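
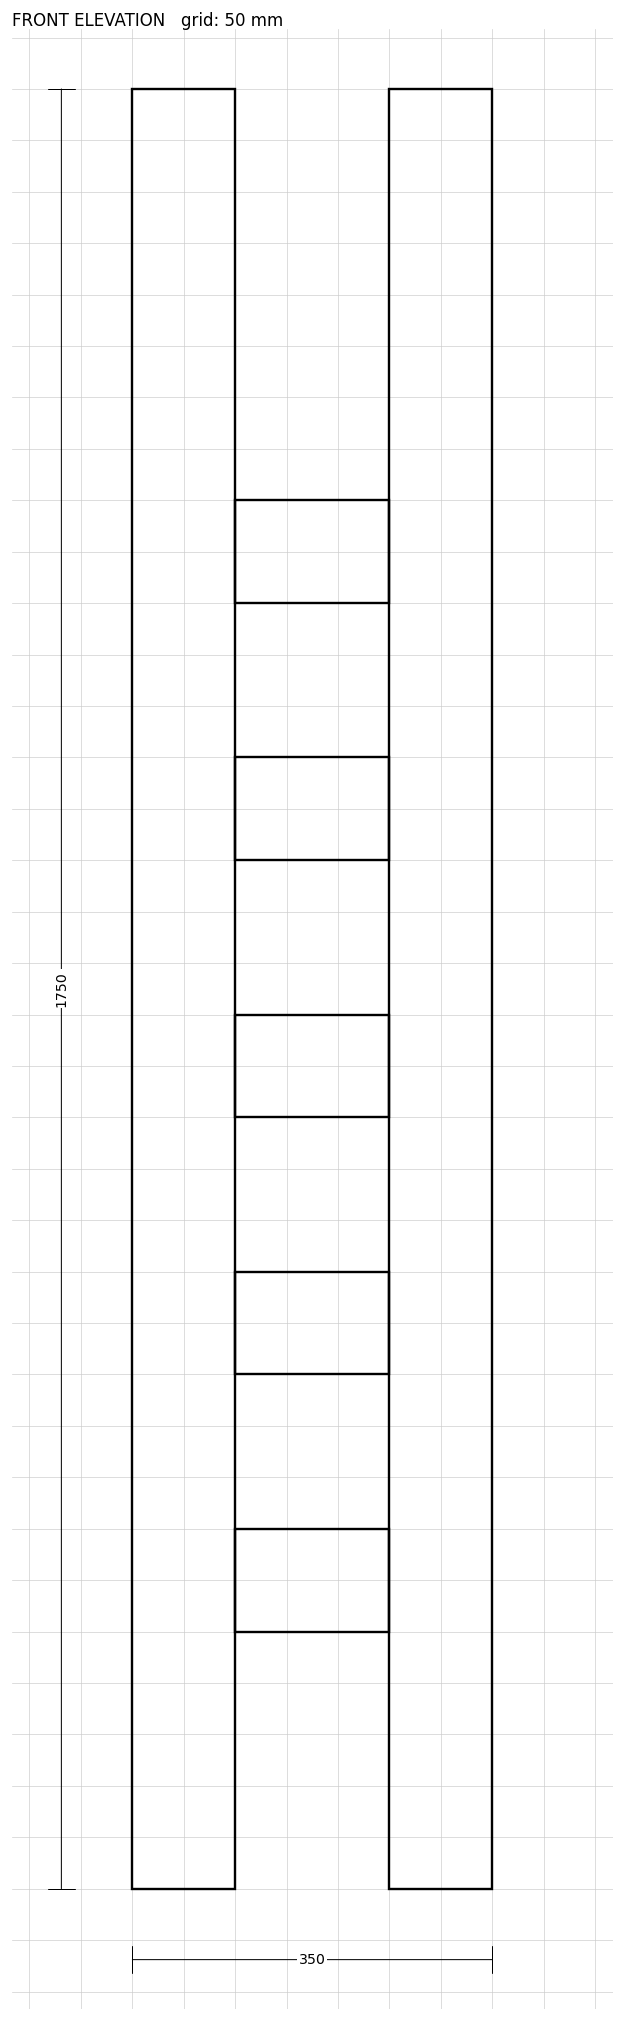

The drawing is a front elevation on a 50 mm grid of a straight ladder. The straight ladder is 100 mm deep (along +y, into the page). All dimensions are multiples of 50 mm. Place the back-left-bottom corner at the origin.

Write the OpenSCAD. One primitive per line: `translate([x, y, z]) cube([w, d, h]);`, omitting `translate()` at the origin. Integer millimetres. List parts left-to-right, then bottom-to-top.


cube([100, 100, 1750]);
translate([100, 0, 250]) cube([150, 100, 100]);
translate([100, 0, 500]) cube([150, 100, 100]);
translate([100, 0, 750]) cube([150, 100, 100]);
translate([100, 0, 1000]) cube([150, 100, 100]);
translate([100, 0, 1250]) cube([150, 100, 100]);
translate([250, 0, 0]) cube([100, 100, 1750]);


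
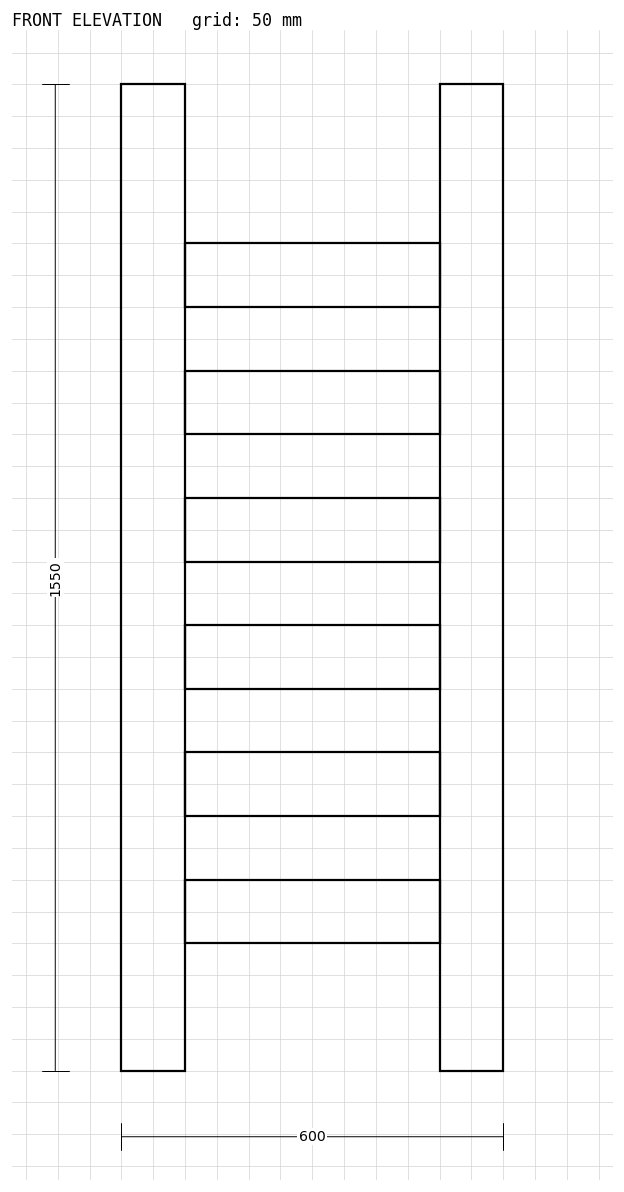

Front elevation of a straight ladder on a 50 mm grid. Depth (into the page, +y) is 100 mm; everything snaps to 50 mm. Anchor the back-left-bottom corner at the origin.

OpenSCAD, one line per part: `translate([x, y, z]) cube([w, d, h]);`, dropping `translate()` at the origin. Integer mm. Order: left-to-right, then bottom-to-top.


cube([100, 100, 1550]);
translate([100, 0, 200]) cube([400, 100, 100]);
translate([100, 0, 400]) cube([400, 100, 100]);
translate([100, 0, 600]) cube([400, 100, 100]);
translate([100, 0, 800]) cube([400, 100, 100]);
translate([100, 0, 1000]) cube([400, 100, 100]);
translate([100, 0, 1200]) cube([400, 100, 100]);
translate([500, 0, 0]) cube([100, 100, 1550]);


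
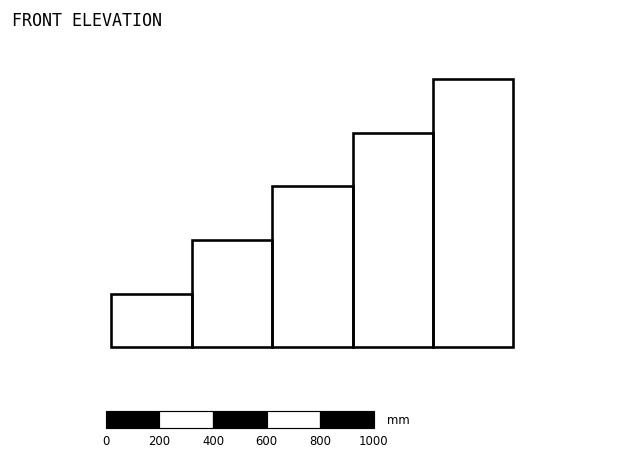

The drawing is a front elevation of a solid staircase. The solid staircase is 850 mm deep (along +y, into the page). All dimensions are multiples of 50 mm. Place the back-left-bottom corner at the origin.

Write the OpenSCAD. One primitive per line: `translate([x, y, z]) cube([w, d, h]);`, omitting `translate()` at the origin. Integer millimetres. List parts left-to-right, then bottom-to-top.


cube([300, 850, 200]);
translate([300, 0, 0]) cube([300, 850, 400]);
translate([600, 0, 0]) cube([300, 850, 600]);
translate([900, 0, 0]) cube([300, 850, 800]);
translate([1200, 0, 0]) cube([300, 850, 1000]);


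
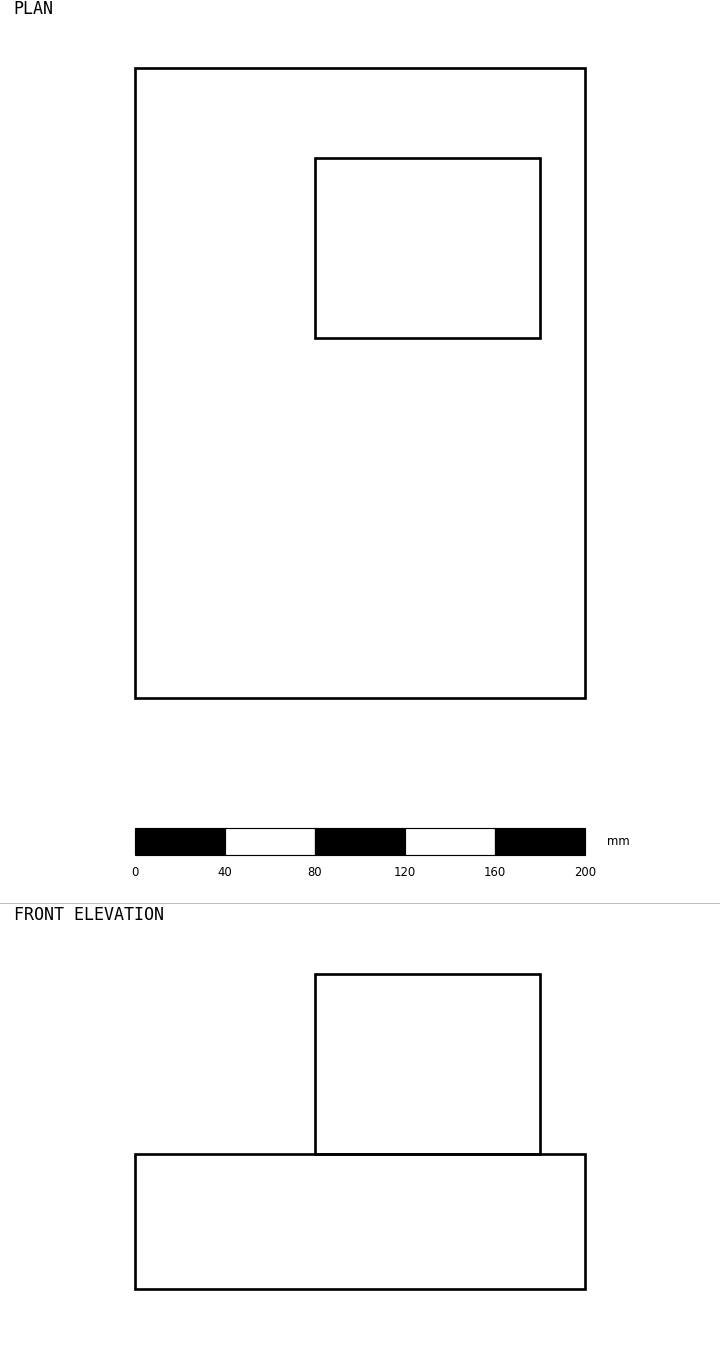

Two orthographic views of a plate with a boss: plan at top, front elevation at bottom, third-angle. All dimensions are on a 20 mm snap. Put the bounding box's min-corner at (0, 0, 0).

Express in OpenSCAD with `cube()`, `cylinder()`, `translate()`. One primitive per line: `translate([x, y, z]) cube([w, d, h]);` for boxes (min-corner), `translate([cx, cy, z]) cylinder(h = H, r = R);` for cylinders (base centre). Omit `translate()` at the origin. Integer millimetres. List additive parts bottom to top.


cube([200, 280, 60]);
translate([80, 160, 60]) cube([100, 80, 80]);


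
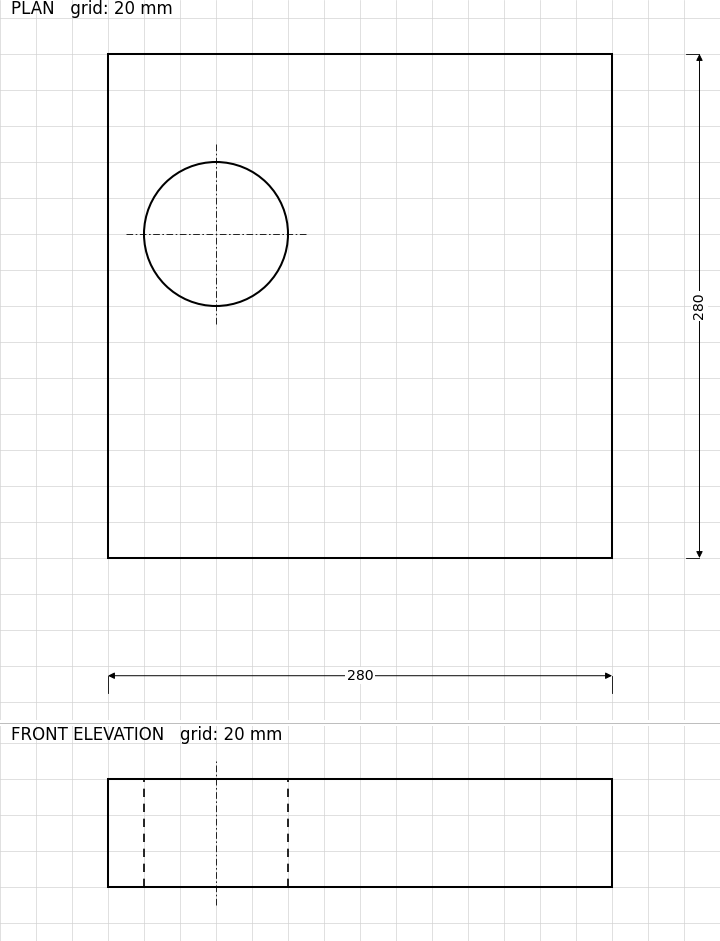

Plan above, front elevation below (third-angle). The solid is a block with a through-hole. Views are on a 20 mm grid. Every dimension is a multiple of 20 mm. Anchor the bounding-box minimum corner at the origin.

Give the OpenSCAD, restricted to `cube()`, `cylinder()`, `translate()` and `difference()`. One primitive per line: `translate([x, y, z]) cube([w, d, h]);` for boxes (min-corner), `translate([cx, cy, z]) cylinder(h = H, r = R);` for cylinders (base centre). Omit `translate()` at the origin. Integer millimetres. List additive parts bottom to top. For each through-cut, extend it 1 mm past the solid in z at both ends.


difference() {
  cube([280, 280, 60]);
  translate([60, 180, -1]) cylinder(h = 62, r = 40);
}


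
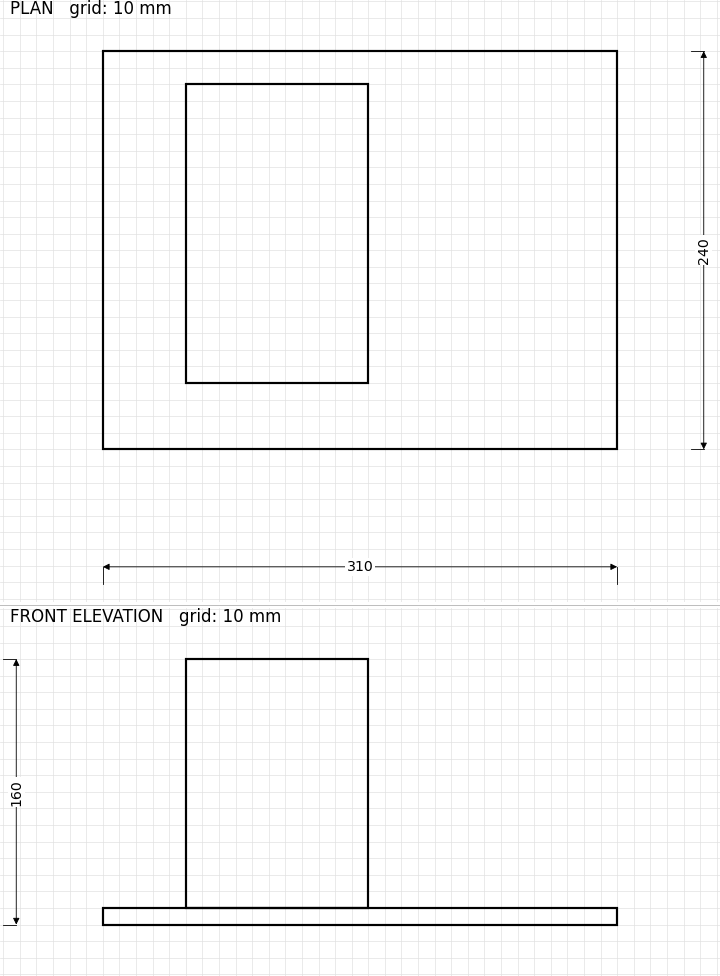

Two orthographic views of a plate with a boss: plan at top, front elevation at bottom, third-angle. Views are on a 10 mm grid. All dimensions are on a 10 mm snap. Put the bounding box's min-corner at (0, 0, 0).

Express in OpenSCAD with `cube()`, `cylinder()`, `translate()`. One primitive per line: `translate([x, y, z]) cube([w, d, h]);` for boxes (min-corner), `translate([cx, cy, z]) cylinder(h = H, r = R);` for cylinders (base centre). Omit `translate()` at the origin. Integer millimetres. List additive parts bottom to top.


cube([310, 240, 10]);
translate([50, 40, 10]) cube([110, 180, 150]);


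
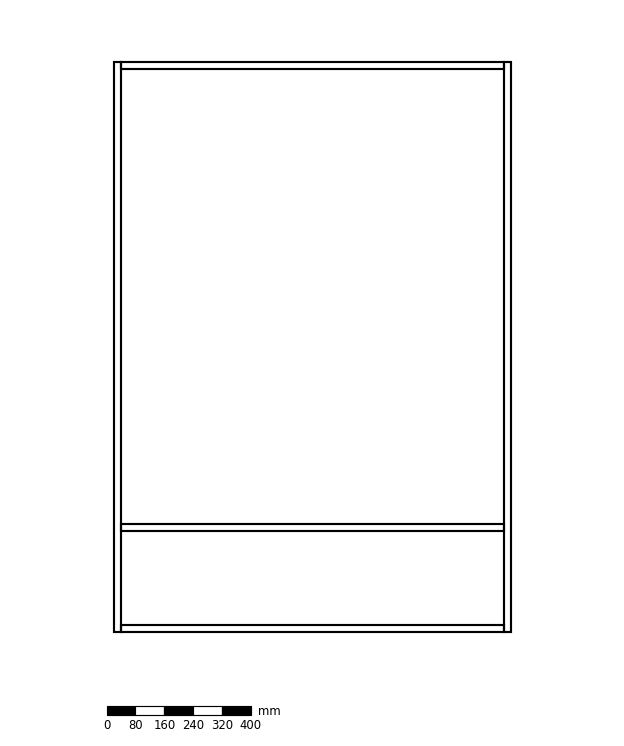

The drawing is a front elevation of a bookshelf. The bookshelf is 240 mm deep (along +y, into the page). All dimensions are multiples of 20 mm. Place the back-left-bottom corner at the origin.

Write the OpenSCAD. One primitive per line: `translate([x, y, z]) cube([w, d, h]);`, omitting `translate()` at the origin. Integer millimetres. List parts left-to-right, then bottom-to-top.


cube([20, 240, 1580]);
translate([20, 0, 0]) cube([1060, 240, 20]);
translate([20, 0, 280]) cube([1060, 240, 20]);
translate([20, 0, 1560]) cube([1060, 240, 20]);
translate([1080, 0, 0]) cube([20, 240, 1580]);


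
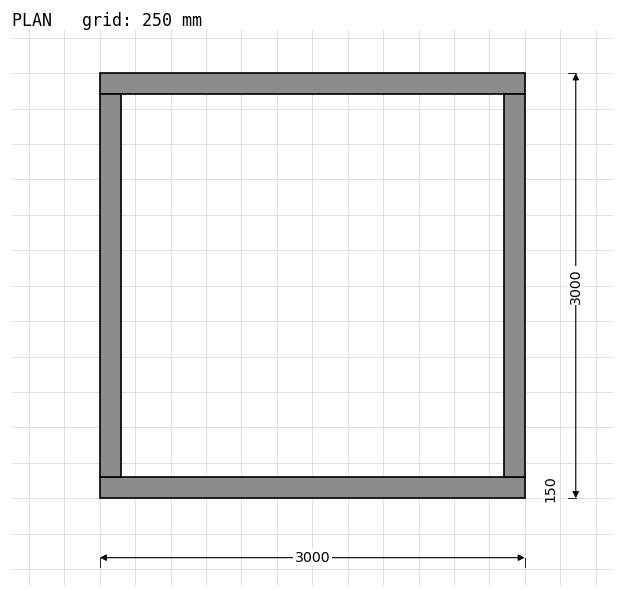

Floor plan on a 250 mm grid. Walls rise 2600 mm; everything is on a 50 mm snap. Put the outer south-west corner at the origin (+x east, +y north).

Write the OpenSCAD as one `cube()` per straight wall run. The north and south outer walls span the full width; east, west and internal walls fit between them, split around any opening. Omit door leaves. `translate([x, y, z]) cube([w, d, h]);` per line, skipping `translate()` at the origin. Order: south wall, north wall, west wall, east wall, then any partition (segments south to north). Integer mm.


cube([3000, 150, 2600]);
translate([0, 2850, 0]) cube([3000, 150, 2600]);
translate([0, 150, 0]) cube([150, 2700, 2600]);
translate([2850, 150, 0]) cube([150, 2700, 2600]);


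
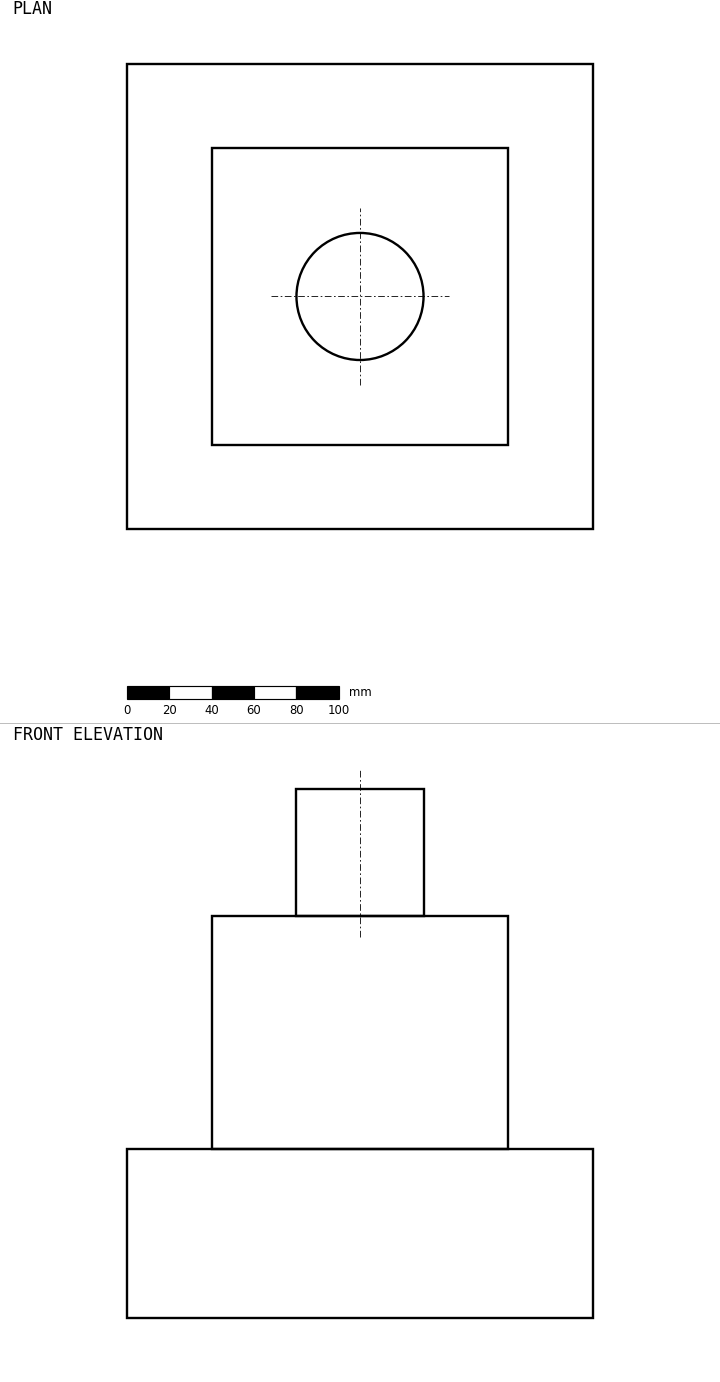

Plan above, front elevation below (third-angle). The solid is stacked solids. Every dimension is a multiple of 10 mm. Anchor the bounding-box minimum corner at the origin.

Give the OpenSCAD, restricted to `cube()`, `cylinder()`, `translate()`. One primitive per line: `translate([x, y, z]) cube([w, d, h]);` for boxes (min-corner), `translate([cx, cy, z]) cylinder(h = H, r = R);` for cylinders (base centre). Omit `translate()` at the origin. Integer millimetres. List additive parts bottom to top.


cube([220, 220, 80]);
translate([40, 40, 80]) cube([140, 140, 110]);
translate([110, 110, 190]) cylinder(h = 60, r = 30);


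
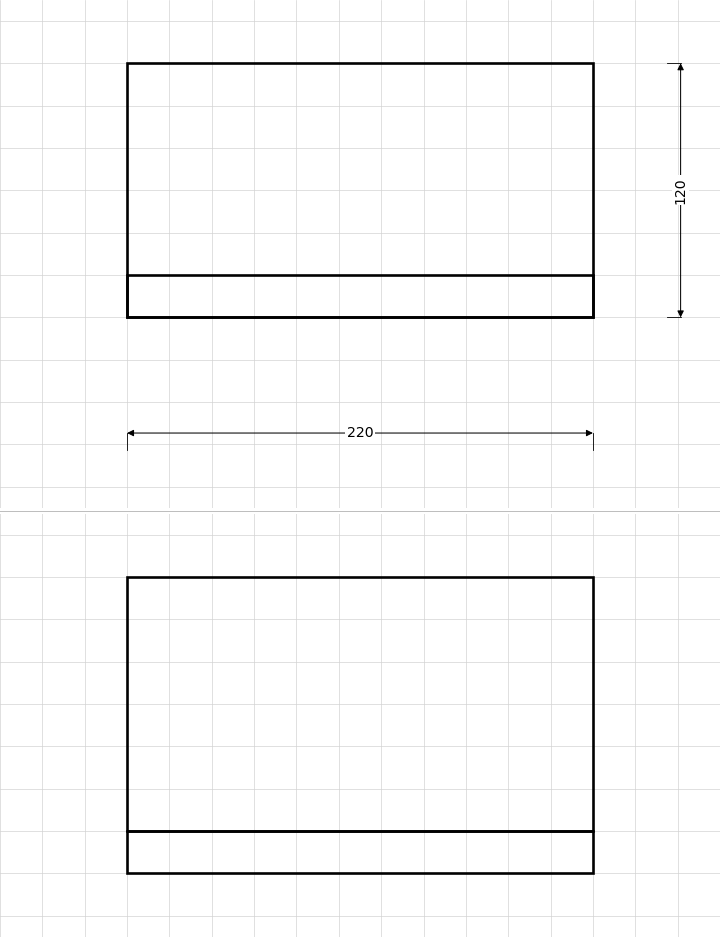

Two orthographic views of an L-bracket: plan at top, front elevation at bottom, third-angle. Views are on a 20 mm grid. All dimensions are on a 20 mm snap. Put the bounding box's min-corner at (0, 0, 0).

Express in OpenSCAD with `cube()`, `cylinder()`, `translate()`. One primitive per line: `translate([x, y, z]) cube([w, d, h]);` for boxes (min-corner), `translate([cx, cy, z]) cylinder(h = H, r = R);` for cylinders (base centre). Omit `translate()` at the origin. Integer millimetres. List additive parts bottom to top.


cube([220, 120, 20]);
translate([0, 0, 20]) cube([220, 20, 120]);


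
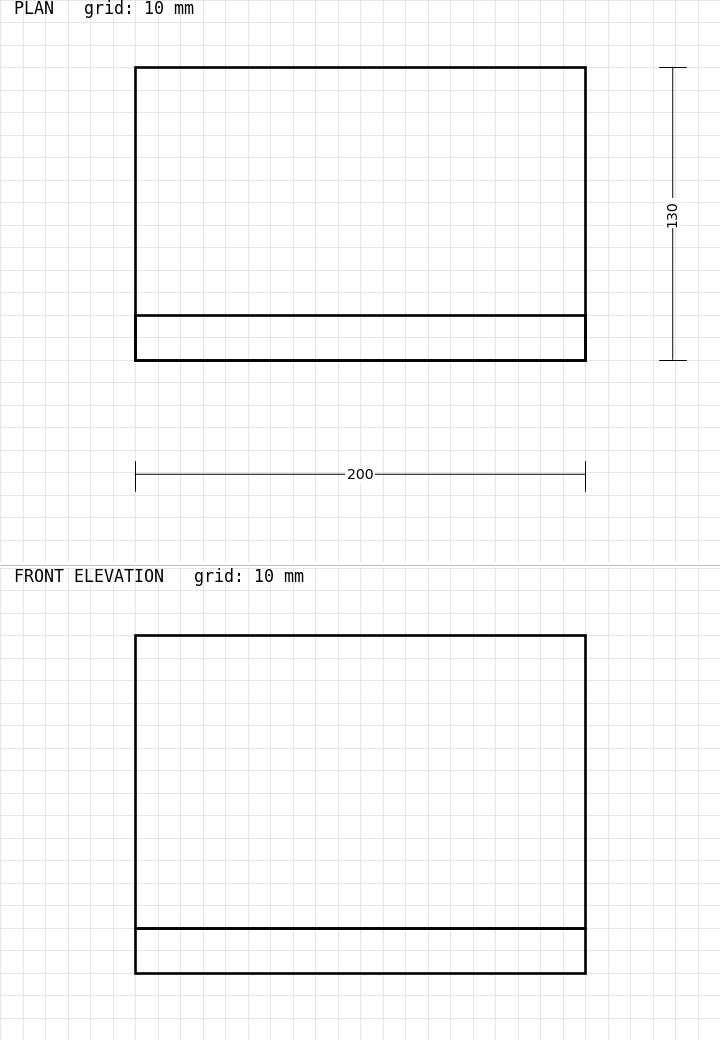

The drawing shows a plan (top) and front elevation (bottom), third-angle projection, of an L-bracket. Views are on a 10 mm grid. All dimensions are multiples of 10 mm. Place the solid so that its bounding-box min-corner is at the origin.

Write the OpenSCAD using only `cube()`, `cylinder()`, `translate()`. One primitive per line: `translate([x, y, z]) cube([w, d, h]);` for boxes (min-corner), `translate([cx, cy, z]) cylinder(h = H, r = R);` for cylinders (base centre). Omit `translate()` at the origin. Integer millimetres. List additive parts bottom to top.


cube([200, 130, 20]);
translate([0, 0, 20]) cube([200, 20, 130]);


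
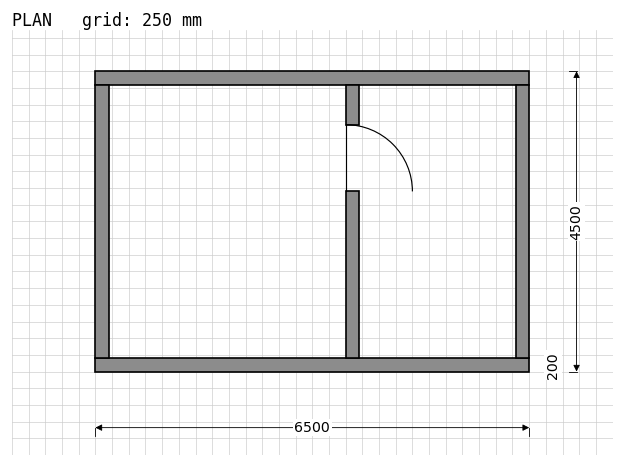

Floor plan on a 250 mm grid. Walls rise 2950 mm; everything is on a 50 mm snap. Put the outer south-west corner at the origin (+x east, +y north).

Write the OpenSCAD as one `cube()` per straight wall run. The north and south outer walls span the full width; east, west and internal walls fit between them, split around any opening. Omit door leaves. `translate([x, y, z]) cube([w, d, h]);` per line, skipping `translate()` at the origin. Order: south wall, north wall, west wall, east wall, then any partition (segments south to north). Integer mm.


cube([6500, 200, 2950]);
translate([0, 4300, 0]) cube([6500, 200, 2950]);
translate([0, 200, 0]) cube([200, 4100, 2950]);
translate([6300, 200, 0]) cube([200, 4100, 2950]);
translate([3750, 200, 0]) cube([200, 2500, 2950]);
translate([3750, 3700, 0]) cube([200, 600, 2950]);


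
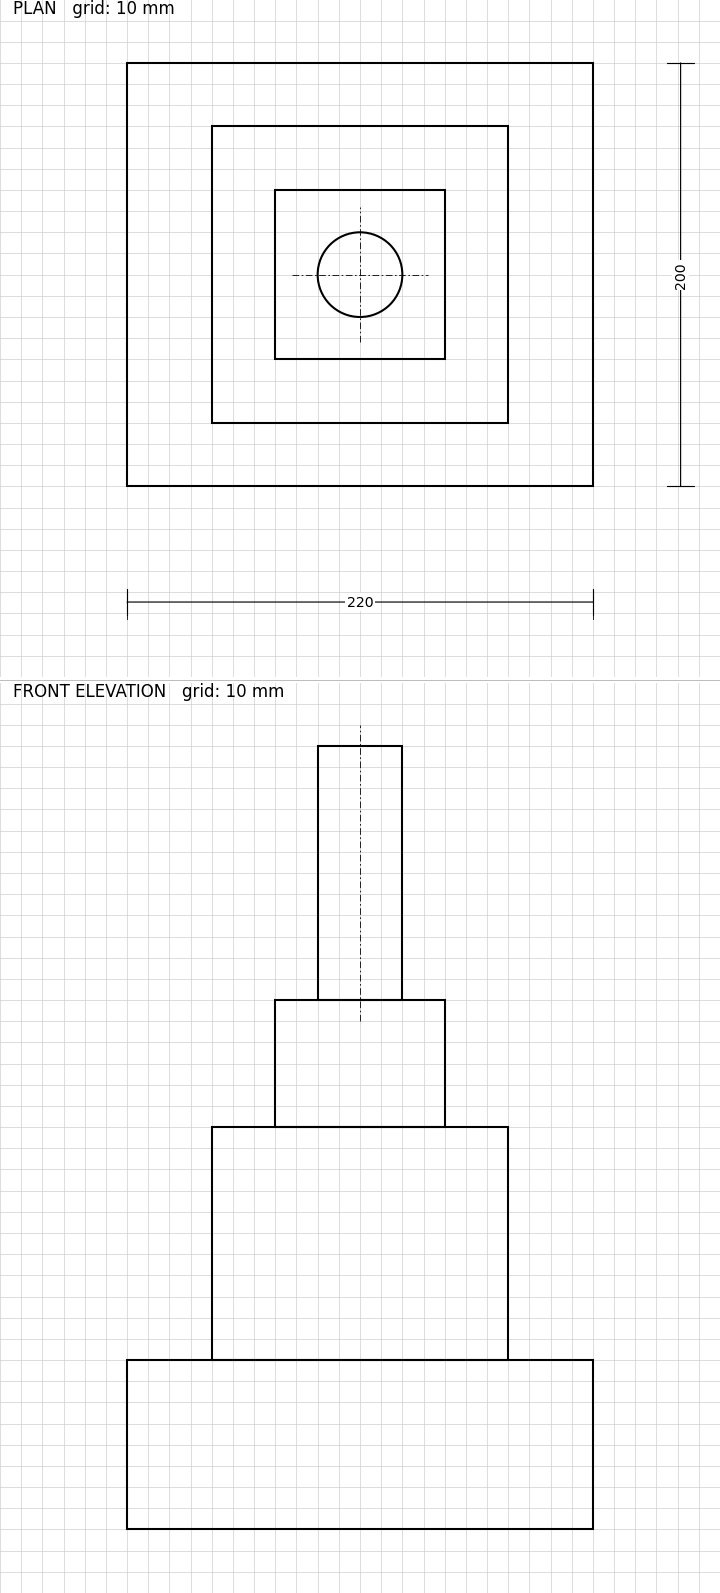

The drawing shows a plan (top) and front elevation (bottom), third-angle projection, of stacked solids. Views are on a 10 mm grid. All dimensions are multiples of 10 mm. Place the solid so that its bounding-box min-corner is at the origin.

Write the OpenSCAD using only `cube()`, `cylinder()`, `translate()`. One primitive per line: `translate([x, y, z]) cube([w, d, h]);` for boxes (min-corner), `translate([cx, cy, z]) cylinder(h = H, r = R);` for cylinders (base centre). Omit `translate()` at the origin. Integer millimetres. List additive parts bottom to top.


cube([220, 200, 80]);
translate([40, 30, 80]) cube([140, 140, 110]);
translate([70, 60, 190]) cube([80, 80, 60]);
translate([110, 100, 250]) cylinder(h = 120, r = 20);


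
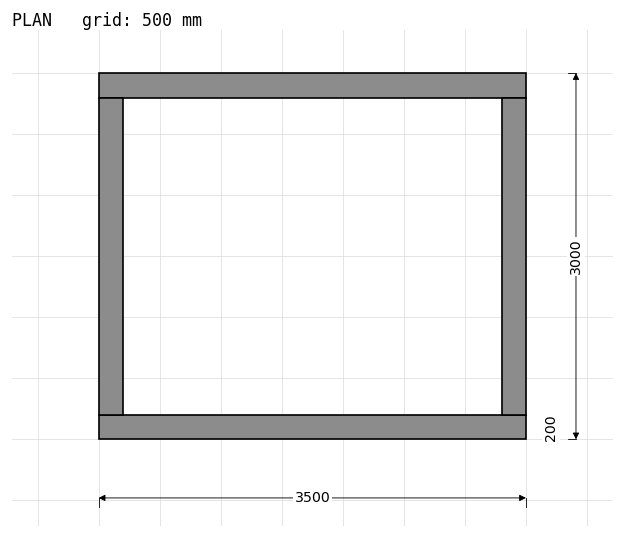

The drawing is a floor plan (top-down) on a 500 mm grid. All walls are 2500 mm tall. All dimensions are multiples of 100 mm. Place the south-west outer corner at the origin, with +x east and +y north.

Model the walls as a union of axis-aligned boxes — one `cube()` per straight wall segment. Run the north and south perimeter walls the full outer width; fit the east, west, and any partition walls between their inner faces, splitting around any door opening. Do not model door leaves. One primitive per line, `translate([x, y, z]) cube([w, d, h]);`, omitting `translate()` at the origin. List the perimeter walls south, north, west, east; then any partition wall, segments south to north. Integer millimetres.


cube([3500, 200, 2500]);
translate([0, 2800, 0]) cube([3500, 200, 2500]);
translate([0, 200, 0]) cube([200, 2600, 2500]);
translate([3300, 200, 0]) cube([200, 2600, 2500]);


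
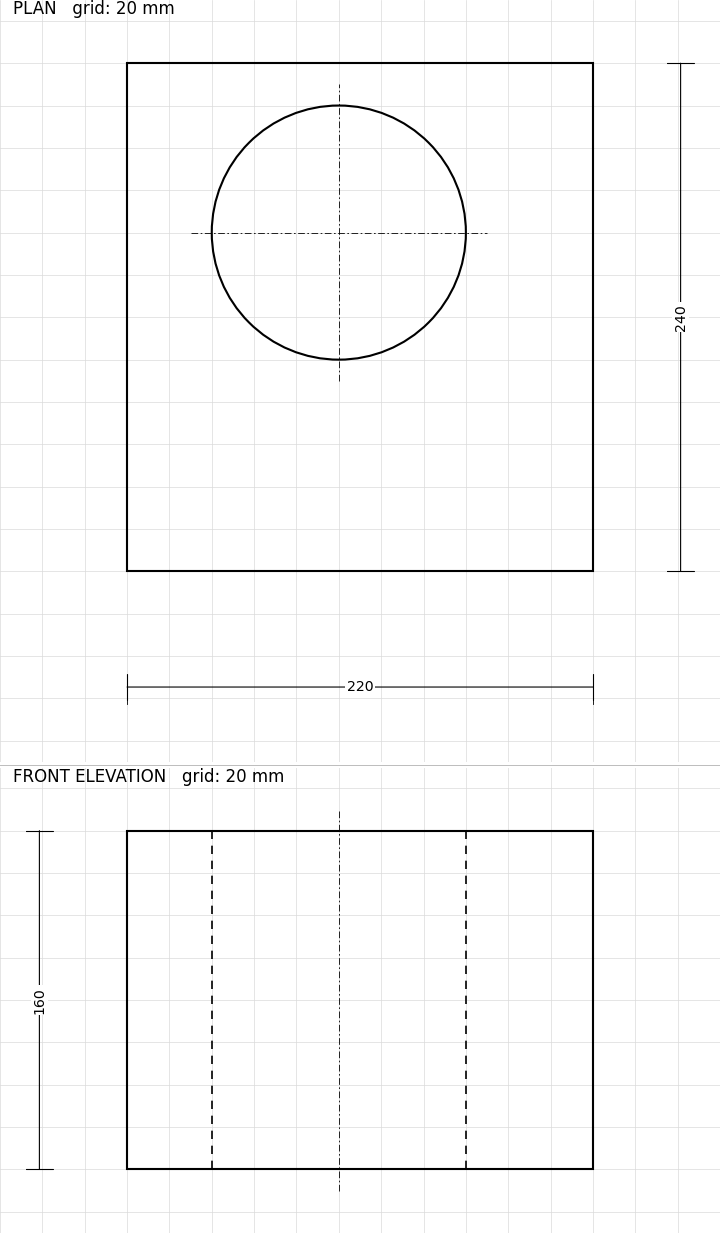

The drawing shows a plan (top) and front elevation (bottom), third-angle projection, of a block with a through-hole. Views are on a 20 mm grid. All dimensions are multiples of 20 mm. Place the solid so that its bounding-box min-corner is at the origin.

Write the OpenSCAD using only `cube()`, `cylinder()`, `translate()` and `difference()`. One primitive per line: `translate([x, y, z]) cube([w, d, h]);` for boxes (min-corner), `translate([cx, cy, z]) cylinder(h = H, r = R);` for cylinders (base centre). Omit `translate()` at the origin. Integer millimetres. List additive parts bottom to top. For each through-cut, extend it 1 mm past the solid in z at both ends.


difference() {
  cube([220, 240, 160]);
  translate([100, 160, -1]) cylinder(h = 162, r = 60);
}


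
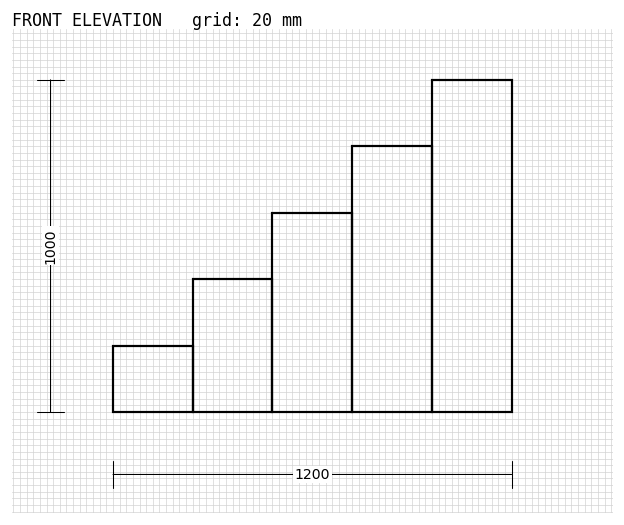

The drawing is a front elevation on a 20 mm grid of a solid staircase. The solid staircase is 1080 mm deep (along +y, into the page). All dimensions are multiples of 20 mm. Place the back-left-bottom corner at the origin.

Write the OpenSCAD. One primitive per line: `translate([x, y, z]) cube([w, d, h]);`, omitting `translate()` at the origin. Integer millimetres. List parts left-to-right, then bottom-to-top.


cube([240, 1080, 200]);
translate([240, 0, 0]) cube([240, 1080, 400]);
translate([480, 0, 0]) cube([240, 1080, 600]);
translate([720, 0, 0]) cube([240, 1080, 800]);
translate([960, 0, 0]) cube([240, 1080, 1000]);


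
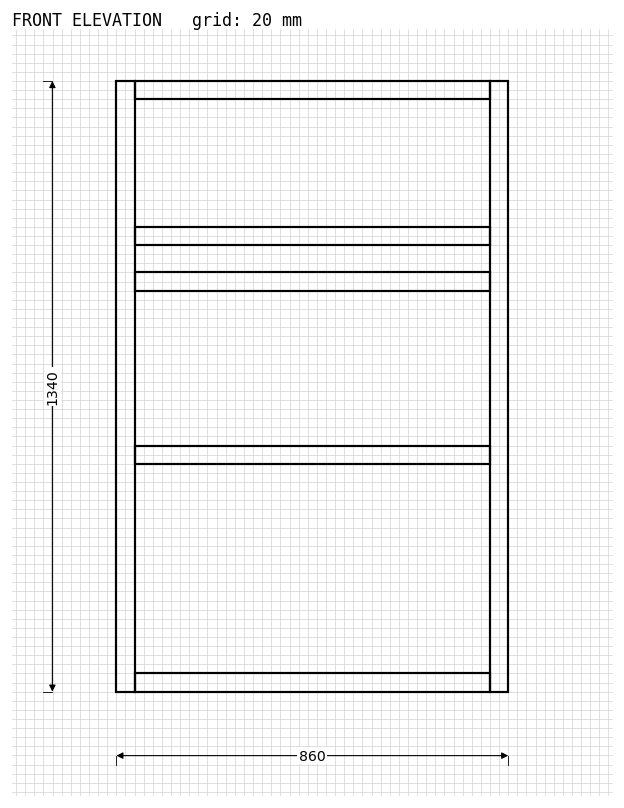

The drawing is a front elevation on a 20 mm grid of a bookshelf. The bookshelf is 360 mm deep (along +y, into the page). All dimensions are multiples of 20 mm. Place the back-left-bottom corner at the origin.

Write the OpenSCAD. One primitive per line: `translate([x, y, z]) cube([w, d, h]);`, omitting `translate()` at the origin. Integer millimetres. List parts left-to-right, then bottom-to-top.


cube([40, 360, 1340]);
translate([40, 0, 0]) cube([780, 360, 40]);
translate([40, 0, 500]) cube([780, 360, 40]);
translate([40, 0, 880]) cube([780, 360, 40]);
translate([40, 0, 980]) cube([780, 360, 40]);
translate([40, 0, 1300]) cube([780, 360, 40]);
translate([820, 0, 0]) cube([40, 360, 1340]);


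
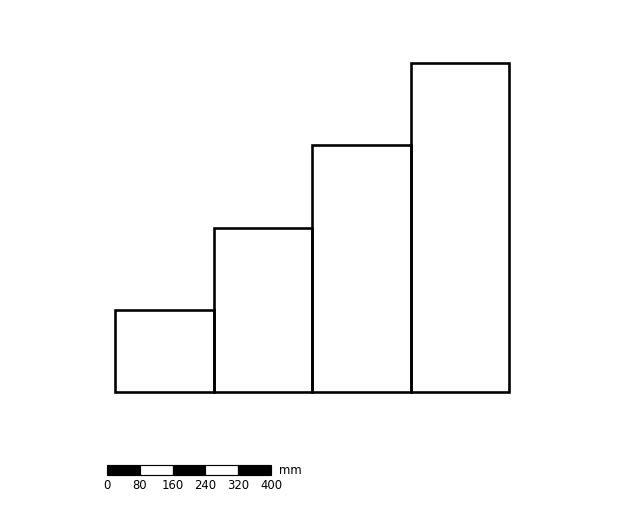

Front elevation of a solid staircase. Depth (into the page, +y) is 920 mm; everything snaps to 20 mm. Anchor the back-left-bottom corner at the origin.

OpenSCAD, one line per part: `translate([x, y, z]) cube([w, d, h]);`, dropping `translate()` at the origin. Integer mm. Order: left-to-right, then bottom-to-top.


cube([240, 920, 200]);
translate([240, 0, 0]) cube([240, 920, 400]);
translate([480, 0, 0]) cube([240, 920, 600]);
translate([720, 0, 0]) cube([240, 920, 800]);


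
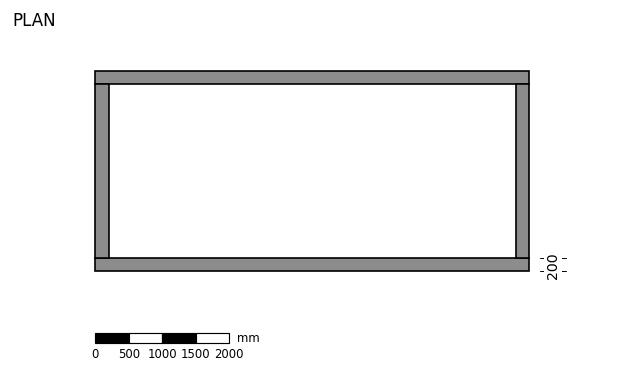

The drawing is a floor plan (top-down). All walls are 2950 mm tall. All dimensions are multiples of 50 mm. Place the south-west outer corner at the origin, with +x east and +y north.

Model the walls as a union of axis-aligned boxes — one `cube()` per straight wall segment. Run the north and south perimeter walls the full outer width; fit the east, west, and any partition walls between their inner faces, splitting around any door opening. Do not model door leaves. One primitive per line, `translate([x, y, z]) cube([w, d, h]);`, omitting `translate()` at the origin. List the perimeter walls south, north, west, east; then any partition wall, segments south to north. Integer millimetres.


cube([6500, 200, 2950]);
translate([0, 2800, 0]) cube([6500, 200, 2950]);
translate([0, 200, 0]) cube([200, 2600, 2950]);
translate([6300, 200, 0]) cube([200, 2600, 2950]);


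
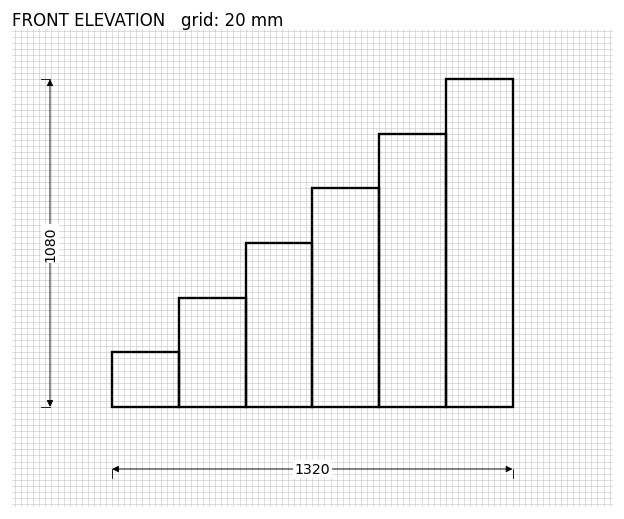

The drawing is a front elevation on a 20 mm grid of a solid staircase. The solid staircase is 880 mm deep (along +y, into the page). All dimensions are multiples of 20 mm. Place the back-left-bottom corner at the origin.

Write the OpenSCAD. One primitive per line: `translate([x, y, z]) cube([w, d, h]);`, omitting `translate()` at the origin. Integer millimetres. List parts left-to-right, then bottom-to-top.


cube([220, 880, 180]);
translate([220, 0, 0]) cube([220, 880, 360]);
translate([440, 0, 0]) cube([220, 880, 540]);
translate([660, 0, 0]) cube([220, 880, 720]);
translate([880, 0, 0]) cube([220, 880, 900]);
translate([1100, 0, 0]) cube([220, 880, 1080]);


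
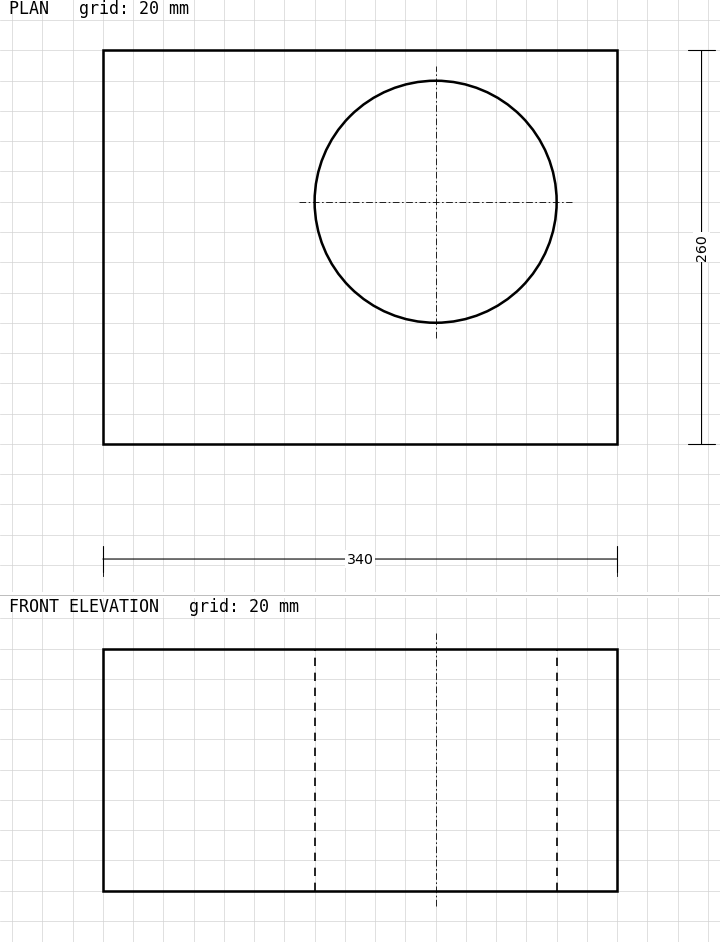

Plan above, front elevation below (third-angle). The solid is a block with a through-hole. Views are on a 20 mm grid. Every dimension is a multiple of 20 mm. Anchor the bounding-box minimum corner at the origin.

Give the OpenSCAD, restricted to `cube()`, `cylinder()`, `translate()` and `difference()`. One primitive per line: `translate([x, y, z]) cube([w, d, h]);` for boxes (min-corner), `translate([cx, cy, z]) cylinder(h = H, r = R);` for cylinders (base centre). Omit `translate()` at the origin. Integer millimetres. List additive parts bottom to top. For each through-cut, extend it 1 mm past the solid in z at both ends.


difference() {
  cube([340, 260, 160]);
  translate([220, 160, -1]) cylinder(h = 162, r = 80);
}


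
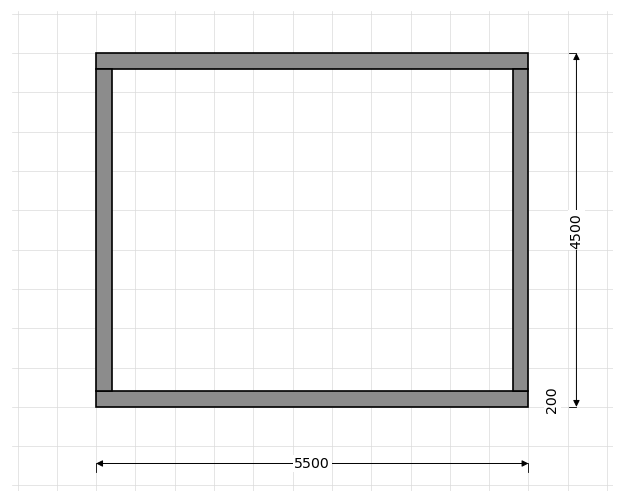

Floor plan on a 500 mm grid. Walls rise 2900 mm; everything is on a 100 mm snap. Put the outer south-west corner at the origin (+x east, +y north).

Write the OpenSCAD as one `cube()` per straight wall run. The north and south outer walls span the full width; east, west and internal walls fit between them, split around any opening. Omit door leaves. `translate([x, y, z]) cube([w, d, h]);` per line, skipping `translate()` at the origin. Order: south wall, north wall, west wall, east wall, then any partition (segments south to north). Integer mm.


cube([5500, 200, 2900]);
translate([0, 4300, 0]) cube([5500, 200, 2900]);
translate([0, 200, 0]) cube([200, 4100, 2900]);
translate([5300, 200, 0]) cube([200, 4100, 2900]);


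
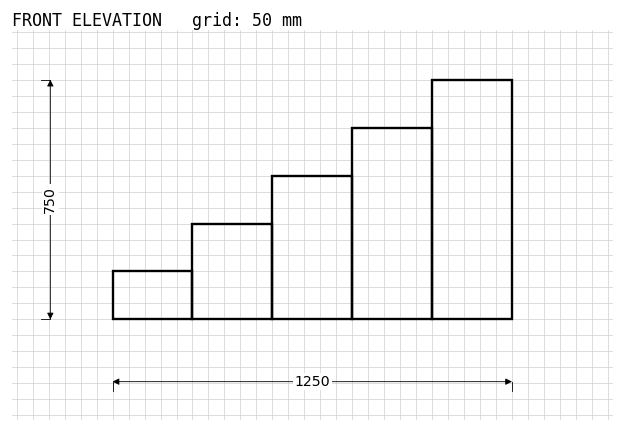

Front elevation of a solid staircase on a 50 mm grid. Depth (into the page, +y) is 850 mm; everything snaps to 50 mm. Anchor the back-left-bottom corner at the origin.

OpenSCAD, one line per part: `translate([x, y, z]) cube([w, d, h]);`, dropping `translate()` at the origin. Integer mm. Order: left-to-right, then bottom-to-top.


cube([250, 850, 150]);
translate([250, 0, 0]) cube([250, 850, 300]);
translate([500, 0, 0]) cube([250, 850, 450]);
translate([750, 0, 0]) cube([250, 850, 600]);
translate([1000, 0, 0]) cube([250, 850, 750]);


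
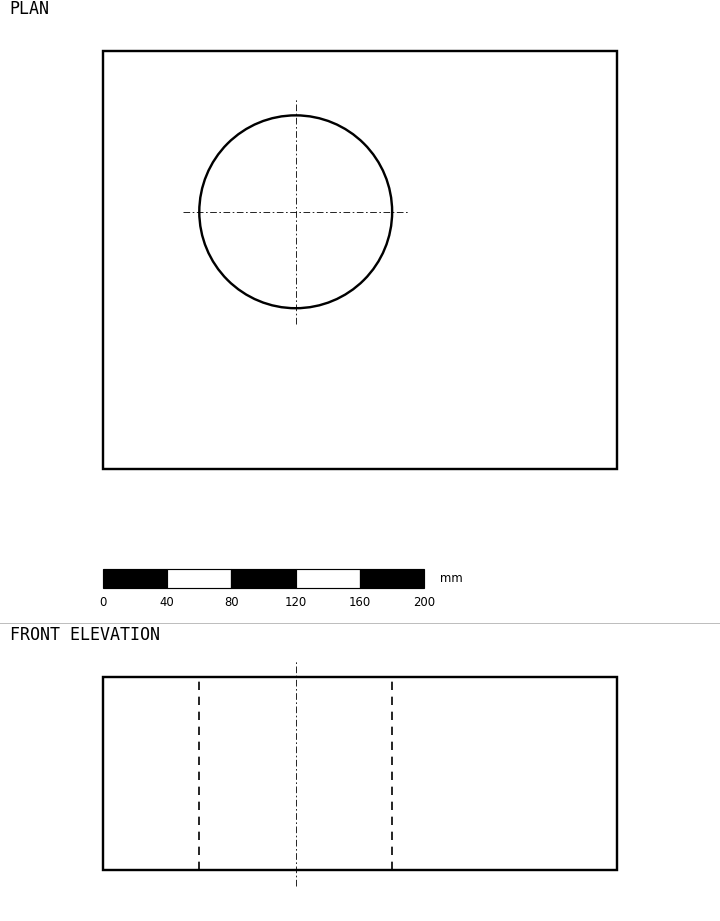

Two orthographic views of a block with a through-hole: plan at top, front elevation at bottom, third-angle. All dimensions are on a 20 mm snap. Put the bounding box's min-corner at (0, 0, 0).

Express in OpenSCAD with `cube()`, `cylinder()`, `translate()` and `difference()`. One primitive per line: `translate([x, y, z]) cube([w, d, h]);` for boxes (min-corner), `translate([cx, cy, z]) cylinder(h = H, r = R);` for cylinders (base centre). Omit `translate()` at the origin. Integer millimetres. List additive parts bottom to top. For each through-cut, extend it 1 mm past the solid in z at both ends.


difference() {
  cube([320, 260, 120]);
  translate([120, 160, -1]) cylinder(h = 122, r = 60);
}


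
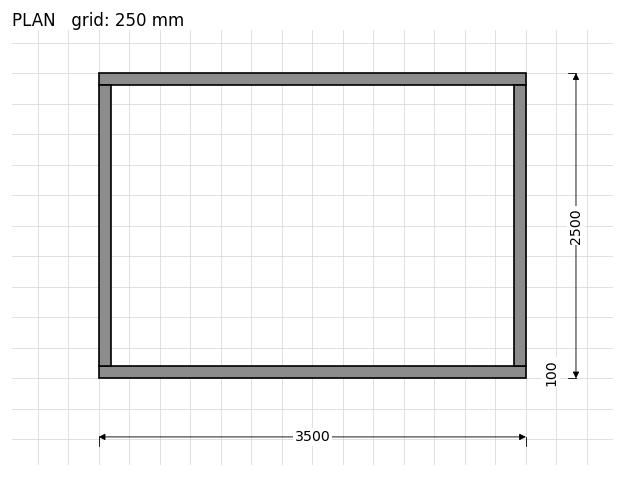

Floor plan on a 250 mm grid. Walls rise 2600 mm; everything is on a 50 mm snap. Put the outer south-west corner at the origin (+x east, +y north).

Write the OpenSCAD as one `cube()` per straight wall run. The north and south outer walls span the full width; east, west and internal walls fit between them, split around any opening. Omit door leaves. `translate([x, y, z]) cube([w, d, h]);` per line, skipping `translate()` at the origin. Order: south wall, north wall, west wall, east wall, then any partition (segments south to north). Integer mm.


cube([3500, 100, 2600]);
translate([0, 2400, 0]) cube([3500, 100, 2600]);
translate([0, 100, 0]) cube([100, 2300, 2600]);
translate([3400, 100, 0]) cube([100, 2300, 2600]);


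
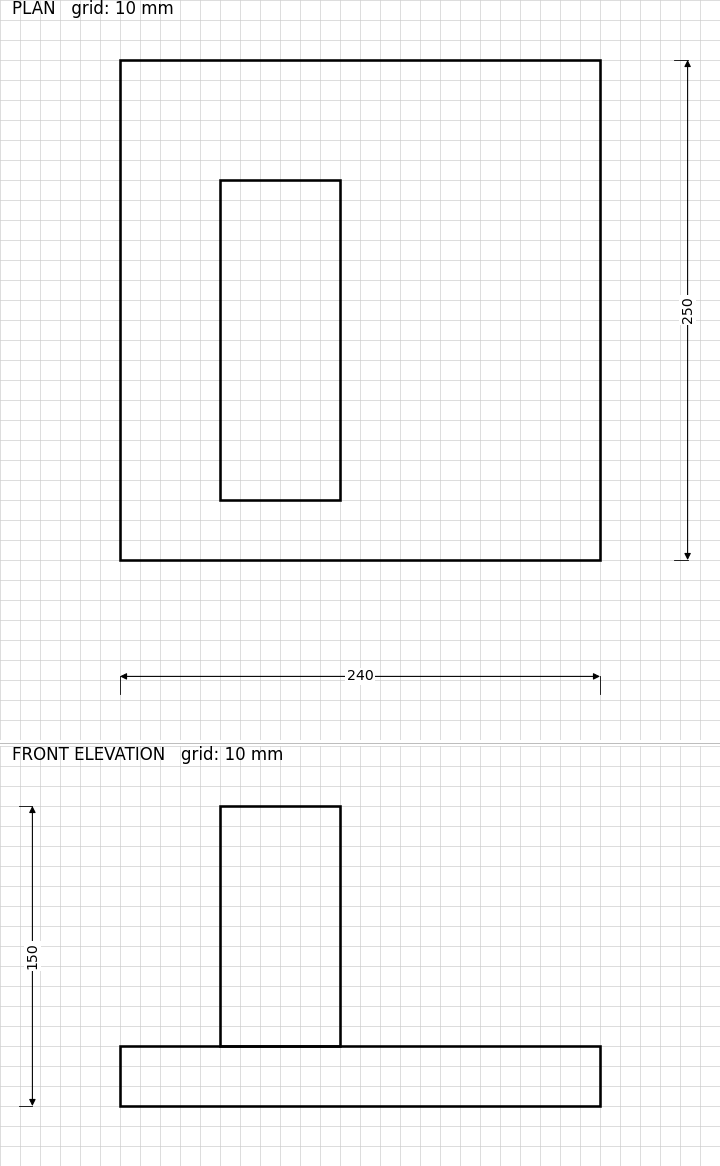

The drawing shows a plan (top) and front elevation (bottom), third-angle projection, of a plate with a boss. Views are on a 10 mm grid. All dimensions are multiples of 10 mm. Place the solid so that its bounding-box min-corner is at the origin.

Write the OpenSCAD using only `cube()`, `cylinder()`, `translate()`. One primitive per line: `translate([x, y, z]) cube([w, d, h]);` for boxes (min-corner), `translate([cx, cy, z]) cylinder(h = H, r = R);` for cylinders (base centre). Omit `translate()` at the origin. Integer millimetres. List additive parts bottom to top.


cube([240, 250, 30]);
translate([50, 30, 30]) cube([60, 160, 120]);


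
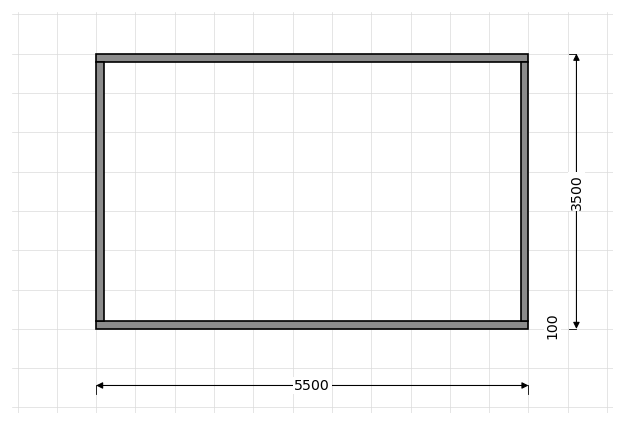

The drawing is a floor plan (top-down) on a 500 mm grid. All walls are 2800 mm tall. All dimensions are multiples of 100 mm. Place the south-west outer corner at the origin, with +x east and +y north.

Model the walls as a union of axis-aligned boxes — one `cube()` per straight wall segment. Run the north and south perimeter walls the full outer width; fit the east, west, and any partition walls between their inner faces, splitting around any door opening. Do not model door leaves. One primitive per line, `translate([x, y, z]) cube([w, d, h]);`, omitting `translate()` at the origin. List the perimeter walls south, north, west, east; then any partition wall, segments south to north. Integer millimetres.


cube([5500, 100, 2800]);
translate([0, 3400, 0]) cube([5500, 100, 2800]);
translate([0, 100, 0]) cube([100, 3300, 2800]);
translate([5400, 100, 0]) cube([100, 3300, 2800]);


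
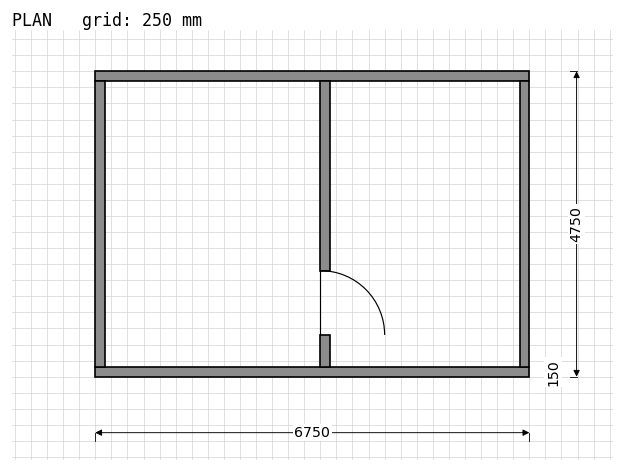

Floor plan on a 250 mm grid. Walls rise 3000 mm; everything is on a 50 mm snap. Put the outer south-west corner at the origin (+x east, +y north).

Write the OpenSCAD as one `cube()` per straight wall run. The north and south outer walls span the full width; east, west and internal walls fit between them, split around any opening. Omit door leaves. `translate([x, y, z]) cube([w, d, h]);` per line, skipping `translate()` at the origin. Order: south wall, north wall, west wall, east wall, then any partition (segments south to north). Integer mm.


cube([6750, 150, 3000]);
translate([0, 4600, 0]) cube([6750, 150, 3000]);
translate([0, 150, 0]) cube([150, 4450, 3000]);
translate([6600, 150, 0]) cube([150, 4450, 3000]);
translate([3500, 150, 0]) cube([150, 500, 3000]);
translate([3500, 1650, 0]) cube([150, 2950, 3000]);


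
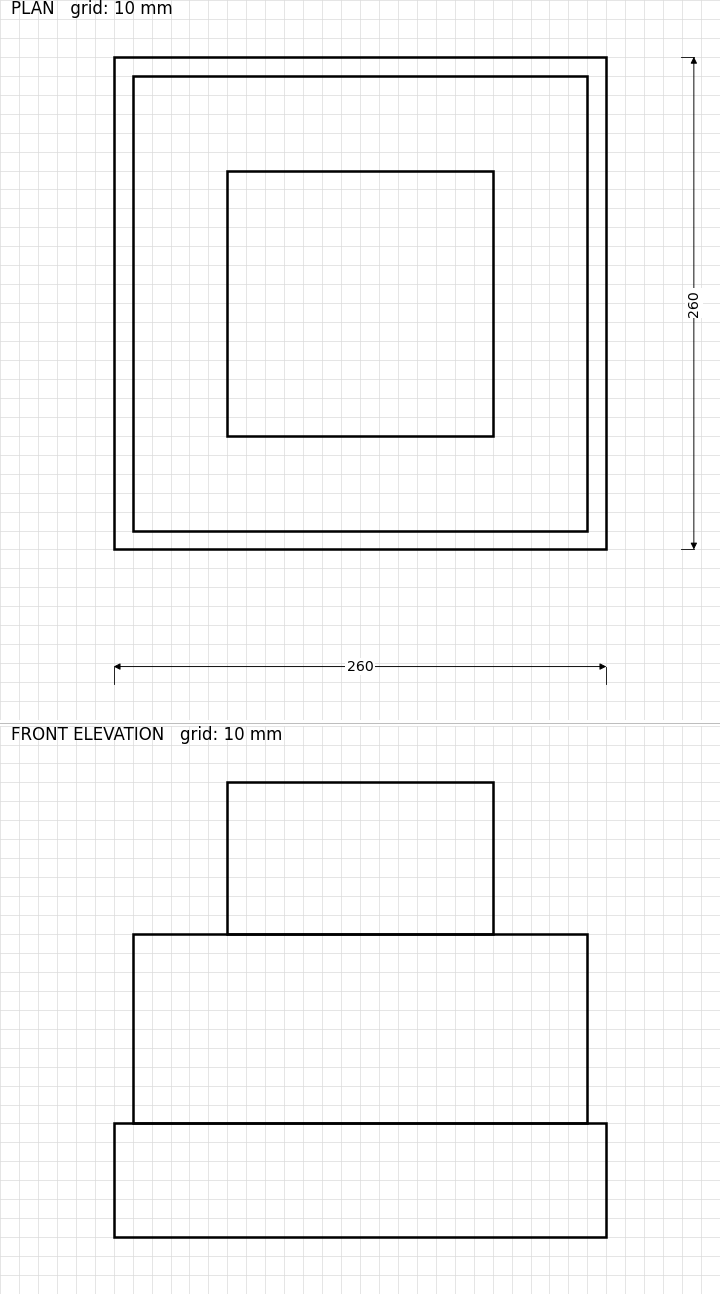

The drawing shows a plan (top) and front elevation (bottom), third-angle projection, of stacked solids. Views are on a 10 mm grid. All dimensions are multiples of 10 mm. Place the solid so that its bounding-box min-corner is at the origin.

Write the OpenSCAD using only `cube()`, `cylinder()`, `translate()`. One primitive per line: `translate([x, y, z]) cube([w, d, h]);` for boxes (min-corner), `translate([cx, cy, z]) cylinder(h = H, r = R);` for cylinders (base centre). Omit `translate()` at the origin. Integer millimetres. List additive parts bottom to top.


cube([260, 260, 60]);
translate([10, 10, 60]) cube([240, 240, 100]);
translate([60, 60, 160]) cube([140, 140, 80]);


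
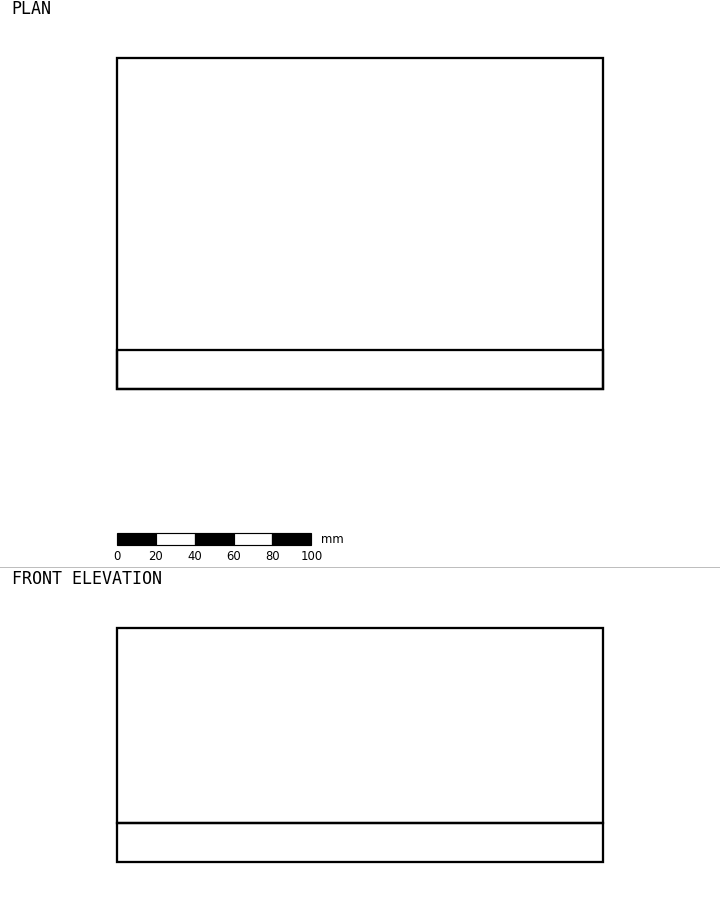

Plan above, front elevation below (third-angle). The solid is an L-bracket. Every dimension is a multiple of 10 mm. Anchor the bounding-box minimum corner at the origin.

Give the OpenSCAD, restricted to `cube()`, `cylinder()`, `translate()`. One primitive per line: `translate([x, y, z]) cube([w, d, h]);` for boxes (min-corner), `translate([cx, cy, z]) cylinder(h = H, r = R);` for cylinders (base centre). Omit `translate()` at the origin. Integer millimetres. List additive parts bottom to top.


cube([250, 170, 20]);
translate([0, 0, 20]) cube([250, 20, 100]);


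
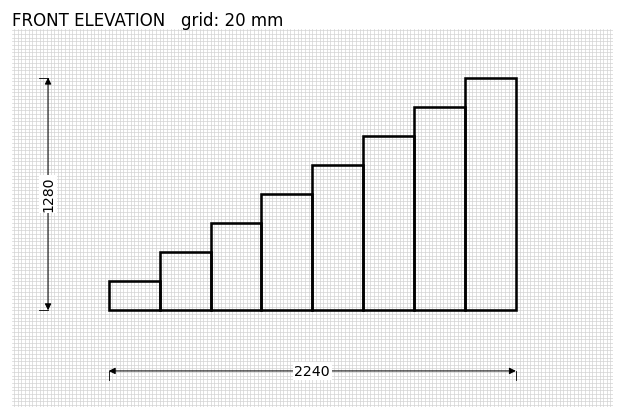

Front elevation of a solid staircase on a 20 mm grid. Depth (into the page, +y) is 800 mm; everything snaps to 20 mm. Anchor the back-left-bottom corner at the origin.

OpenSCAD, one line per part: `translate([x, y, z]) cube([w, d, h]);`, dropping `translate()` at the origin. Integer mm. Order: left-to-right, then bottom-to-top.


cube([280, 800, 160]);
translate([280, 0, 0]) cube([280, 800, 320]);
translate([560, 0, 0]) cube([280, 800, 480]);
translate([840, 0, 0]) cube([280, 800, 640]);
translate([1120, 0, 0]) cube([280, 800, 800]);
translate([1400, 0, 0]) cube([280, 800, 960]);
translate([1680, 0, 0]) cube([280, 800, 1120]);
translate([1960, 0, 0]) cube([280, 800, 1280]);


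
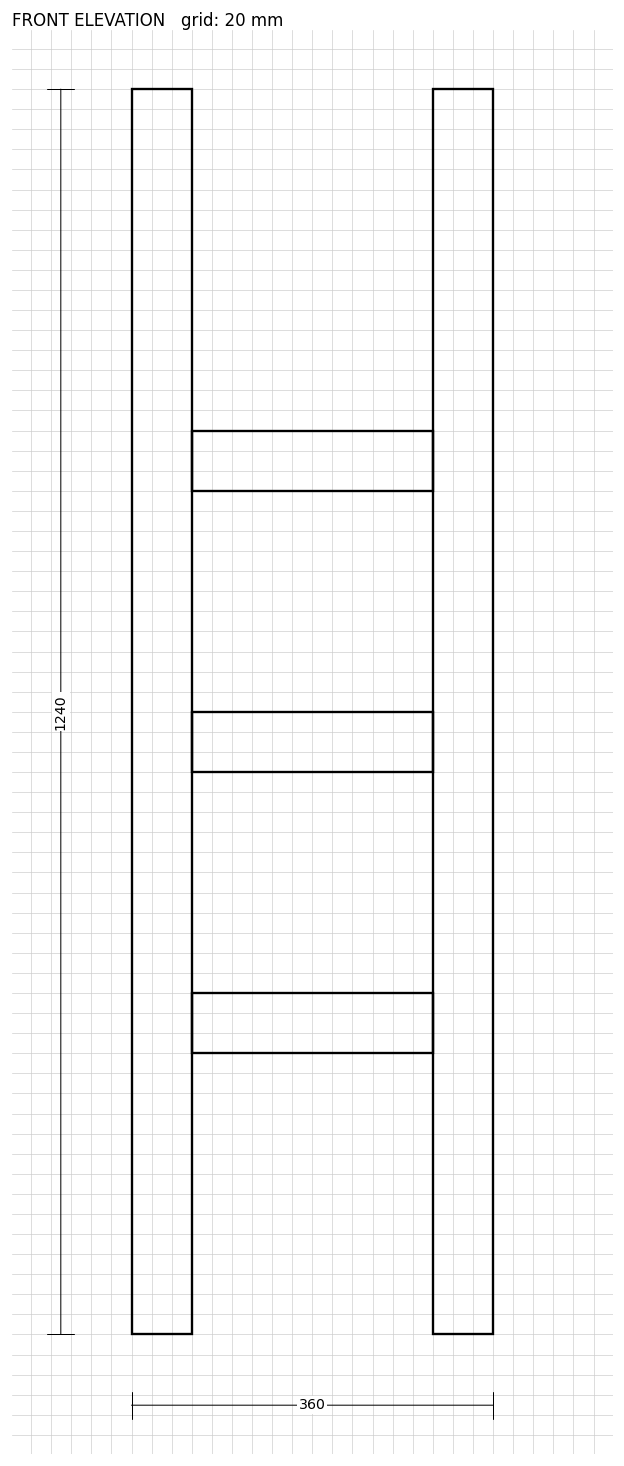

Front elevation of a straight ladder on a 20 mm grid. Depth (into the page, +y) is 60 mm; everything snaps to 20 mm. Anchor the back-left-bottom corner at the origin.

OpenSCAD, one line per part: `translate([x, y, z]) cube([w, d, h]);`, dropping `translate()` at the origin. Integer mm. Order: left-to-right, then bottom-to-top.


cube([60, 60, 1240]);
translate([60, 0, 280]) cube([240, 60, 60]);
translate([60, 0, 560]) cube([240, 60, 60]);
translate([60, 0, 840]) cube([240, 60, 60]);
translate([300, 0, 0]) cube([60, 60, 1240]);


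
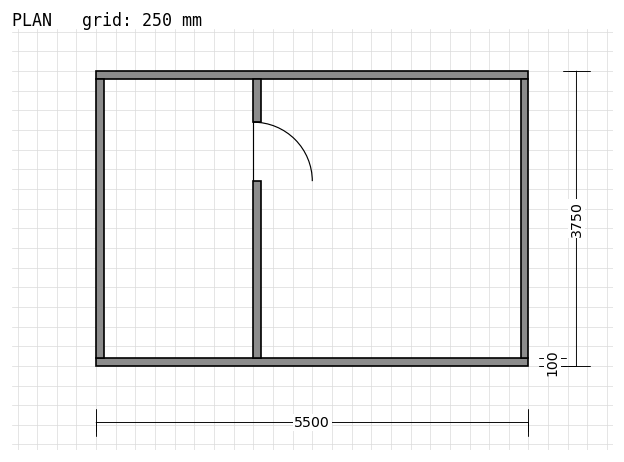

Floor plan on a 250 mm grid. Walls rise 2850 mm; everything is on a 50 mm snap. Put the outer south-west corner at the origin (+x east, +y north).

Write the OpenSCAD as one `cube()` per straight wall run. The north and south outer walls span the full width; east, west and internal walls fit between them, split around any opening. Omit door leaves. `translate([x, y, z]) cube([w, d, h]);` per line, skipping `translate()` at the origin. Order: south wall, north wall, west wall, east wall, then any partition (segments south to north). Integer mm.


cube([5500, 100, 2850]);
translate([0, 3650, 0]) cube([5500, 100, 2850]);
translate([0, 100, 0]) cube([100, 3550, 2850]);
translate([5400, 100, 0]) cube([100, 3550, 2850]);
translate([2000, 100, 0]) cube([100, 2250, 2850]);
translate([2000, 3100, 0]) cube([100, 550, 2850]);


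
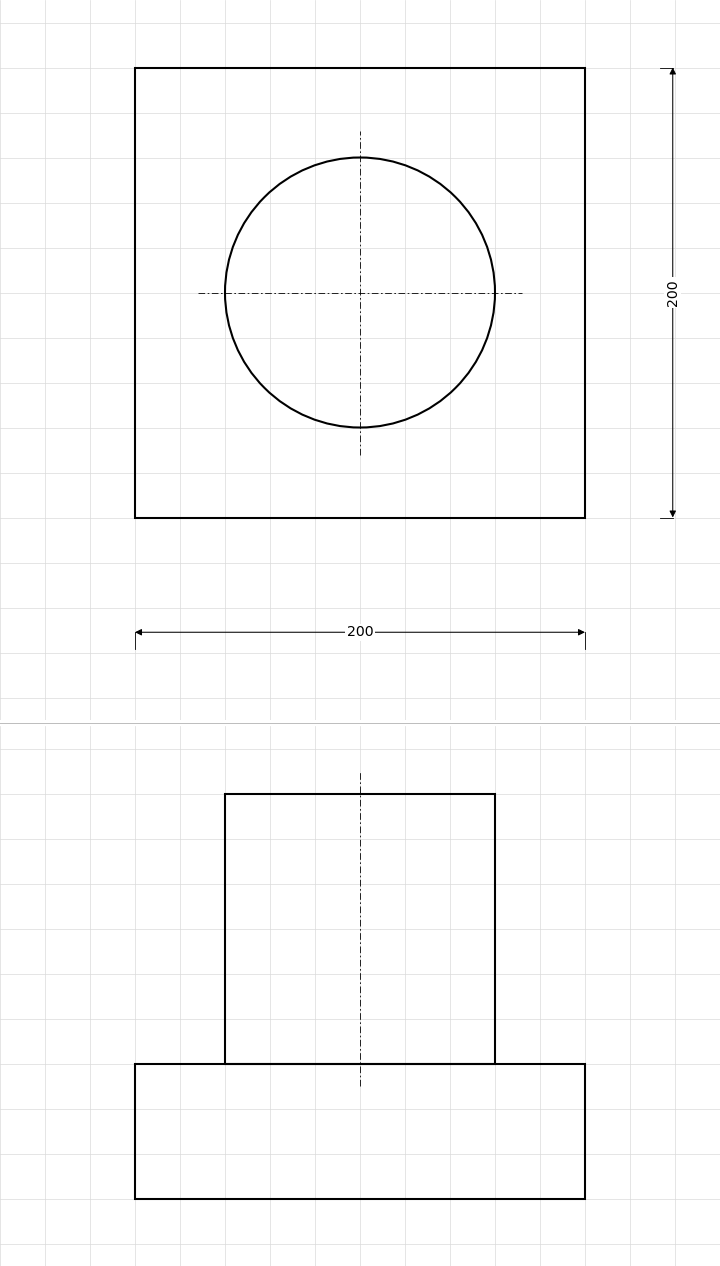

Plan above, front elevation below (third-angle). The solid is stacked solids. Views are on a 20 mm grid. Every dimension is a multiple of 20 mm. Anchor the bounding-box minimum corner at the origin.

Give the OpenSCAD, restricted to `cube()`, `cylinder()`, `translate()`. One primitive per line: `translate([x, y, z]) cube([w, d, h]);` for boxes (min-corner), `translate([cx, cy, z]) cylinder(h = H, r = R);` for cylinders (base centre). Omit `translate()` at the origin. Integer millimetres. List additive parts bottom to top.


cube([200, 200, 60]);
translate([100, 100, 60]) cylinder(h = 120, r = 60);


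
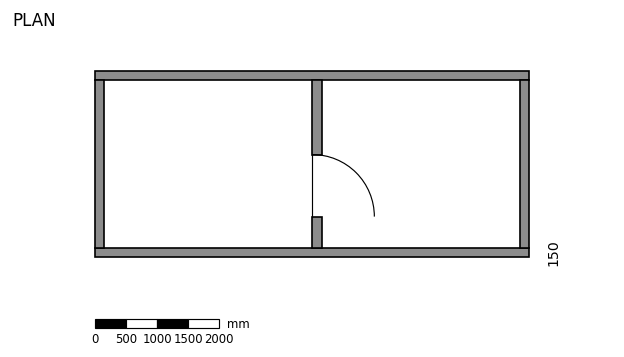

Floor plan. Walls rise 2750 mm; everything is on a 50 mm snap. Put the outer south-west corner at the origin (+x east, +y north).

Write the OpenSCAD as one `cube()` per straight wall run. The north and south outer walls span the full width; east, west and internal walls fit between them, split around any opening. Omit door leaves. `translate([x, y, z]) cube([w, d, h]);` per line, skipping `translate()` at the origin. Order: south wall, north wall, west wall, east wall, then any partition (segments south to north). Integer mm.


cube([7000, 150, 2750]);
translate([0, 2850, 0]) cube([7000, 150, 2750]);
translate([0, 150, 0]) cube([150, 2700, 2750]);
translate([6850, 150, 0]) cube([150, 2700, 2750]);
translate([3500, 150, 0]) cube([150, 500, 2750]);
translate([3500, 1650, 0]) cube([150, 1200, 2750]);


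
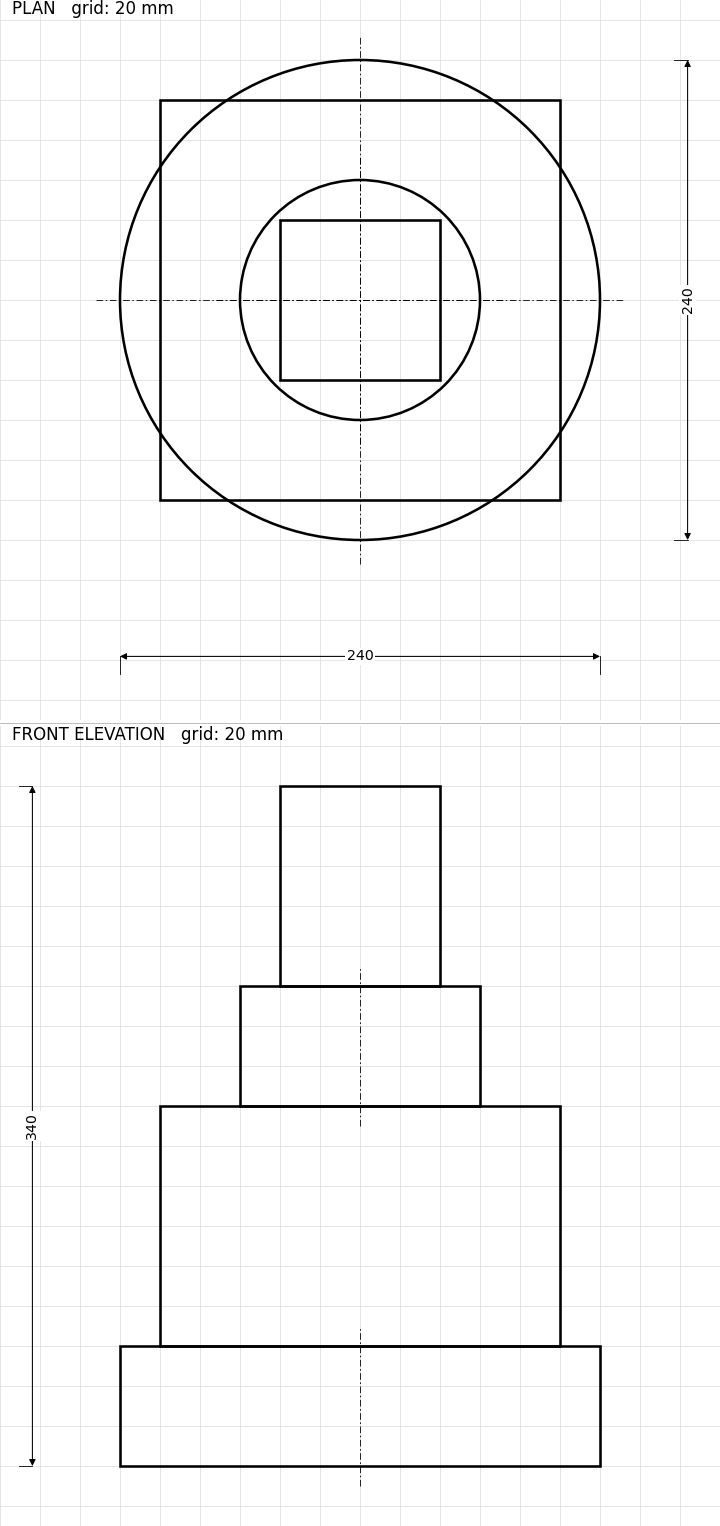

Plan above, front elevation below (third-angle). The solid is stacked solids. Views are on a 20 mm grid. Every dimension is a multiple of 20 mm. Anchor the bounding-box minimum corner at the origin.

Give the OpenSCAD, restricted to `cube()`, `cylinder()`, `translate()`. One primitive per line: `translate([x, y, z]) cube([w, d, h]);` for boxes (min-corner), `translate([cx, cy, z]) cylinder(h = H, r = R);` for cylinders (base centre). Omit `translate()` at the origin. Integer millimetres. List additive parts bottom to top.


translate([120, 120, 0]) cylinder(h = 60, r = 120);
translate([20, 20, 60]) cube([200, 200, 120]);
translate([120, 120, 180]) cylinder(h = 60, r = 60);
translate([80, 80, 240]) cube([80, 80, 100]);


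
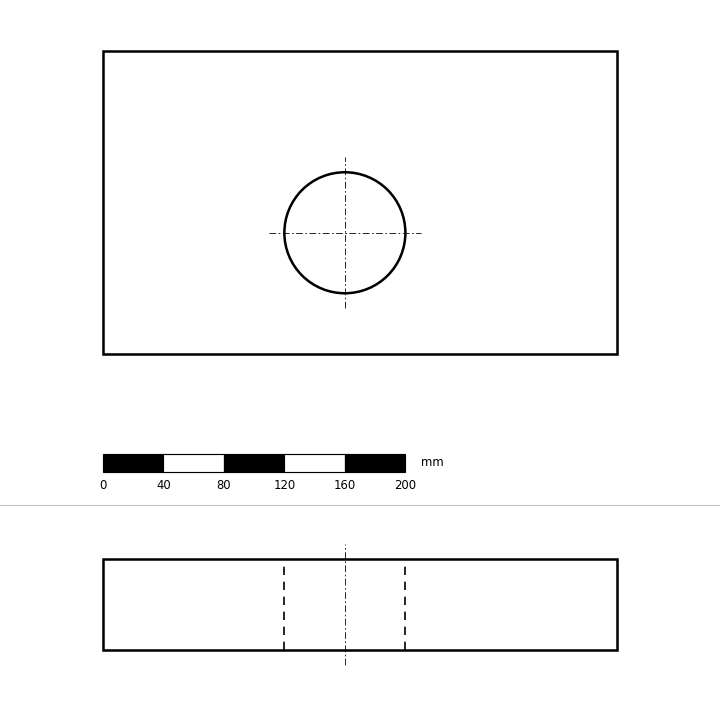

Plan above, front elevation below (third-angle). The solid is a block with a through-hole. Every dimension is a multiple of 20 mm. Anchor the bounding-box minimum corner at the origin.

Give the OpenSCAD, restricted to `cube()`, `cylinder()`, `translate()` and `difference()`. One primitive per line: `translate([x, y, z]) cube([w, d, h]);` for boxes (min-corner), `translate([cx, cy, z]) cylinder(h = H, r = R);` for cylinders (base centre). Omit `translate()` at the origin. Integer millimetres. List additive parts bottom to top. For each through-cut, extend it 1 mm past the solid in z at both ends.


difference() {
  cube([340, 200, 60]);
  translate([160, 80, -1]) cylinder(h = 62, r = 40);
}
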